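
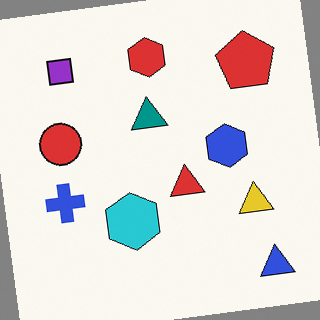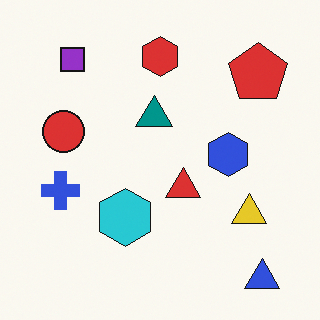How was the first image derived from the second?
Rotated counter-clockwise by a few degrees.

Every shape is tilted by the same angle and the image corners show triangular fill wedges — a whole-image rotation by a non-right angle.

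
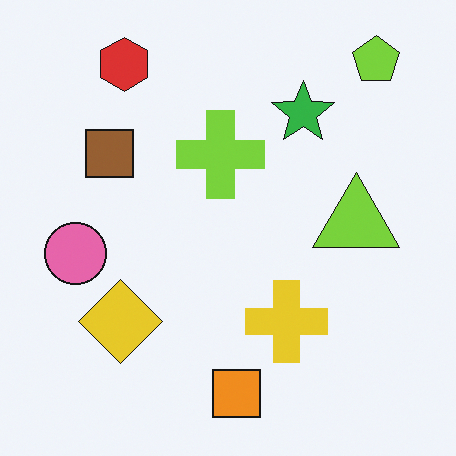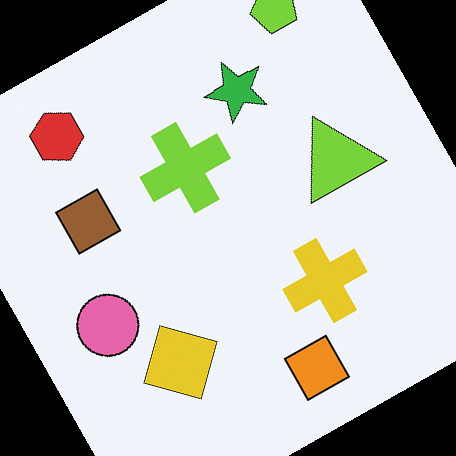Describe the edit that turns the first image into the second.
This is the original image rotated counter-clockwise by a moderate amount.

Every shape is tilted by the same angle and the image corners show triangular fill wedges — a whole-image rotation by a non-right angle.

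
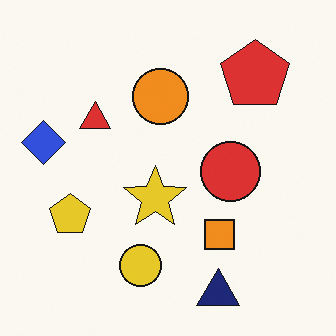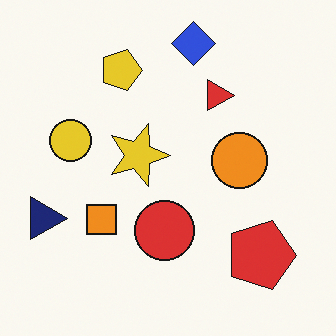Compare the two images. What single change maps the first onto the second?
The second image is the first rotated 90° clockwise.

The navy triangle sits in the bottom of the first image and the left of the second — consistent with a whole-image 90° clockwise rotation.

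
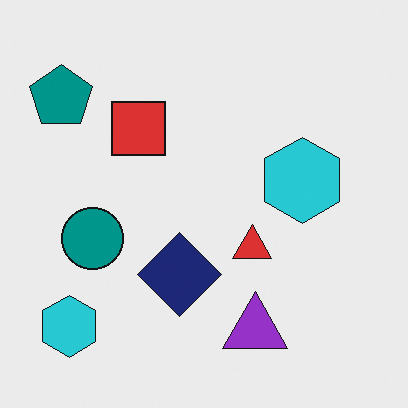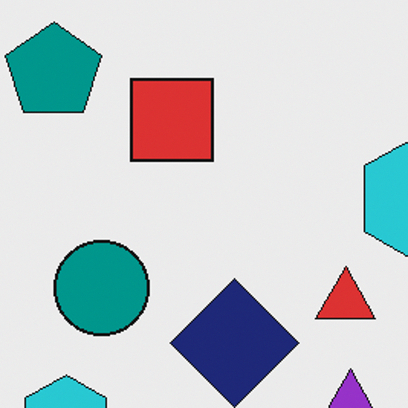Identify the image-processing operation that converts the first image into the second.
The image was cropped to a modestly smaller region and rescaled.

The visible shapes are larger and the field of view is narrower; shapes near the original edges may be partly or wholly outside the frame — a crop-and-rescale.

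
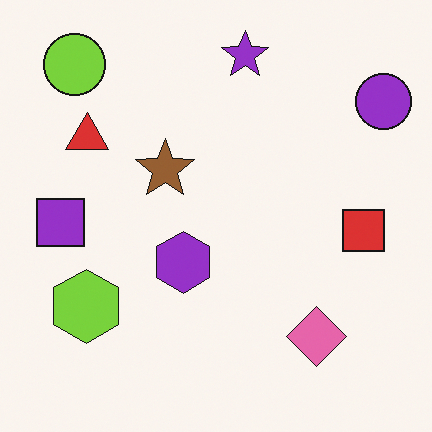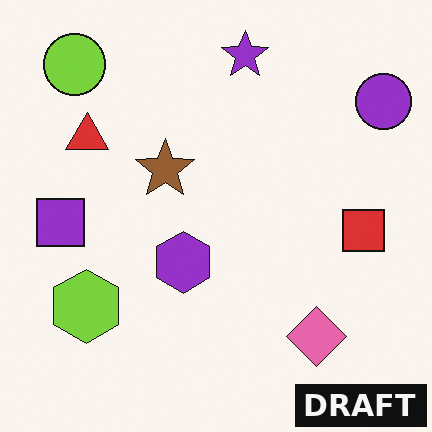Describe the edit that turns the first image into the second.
Watermarked with the text "DRAFT" in the lower-right corner.

A dark label reading "DRAFT" appears in the lower-right corner.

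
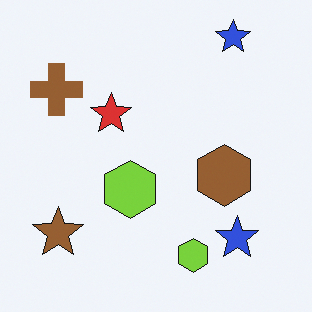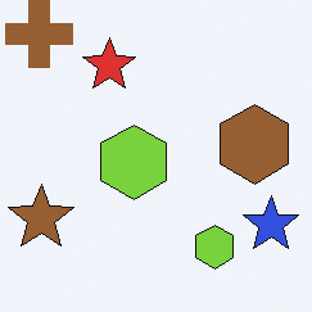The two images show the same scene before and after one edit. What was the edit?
This is the original image cropped to a modestly smaller region and rescaled.

The visible shapes are larger and the field of view is narrower; shapes near the original edges may be partly or wholly outside the frame — a crop-and-rescale.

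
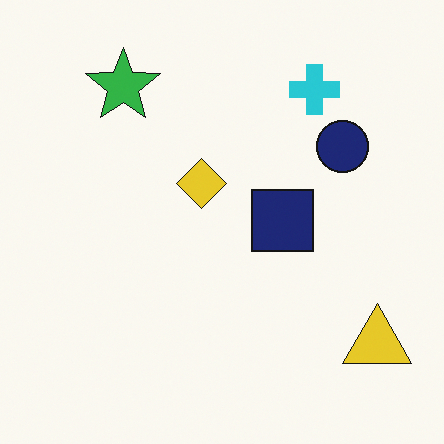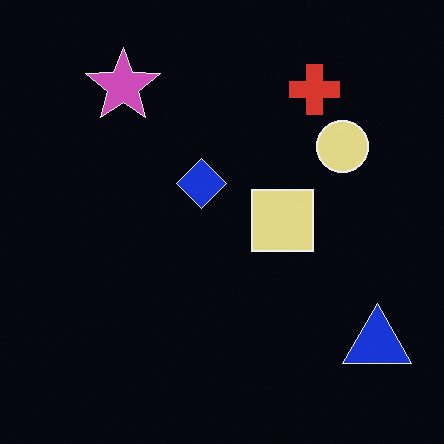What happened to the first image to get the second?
The image was color-inverted (negative).

The light background has become dark and every shape's color is its complement — a photographic negative.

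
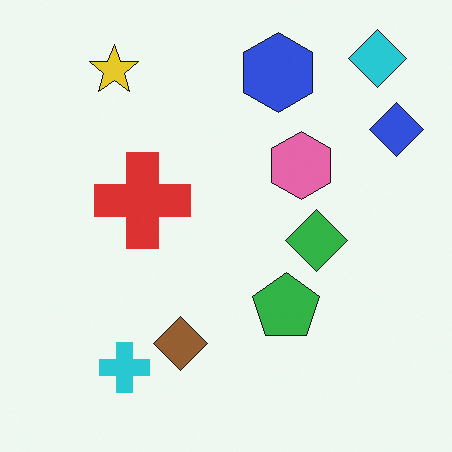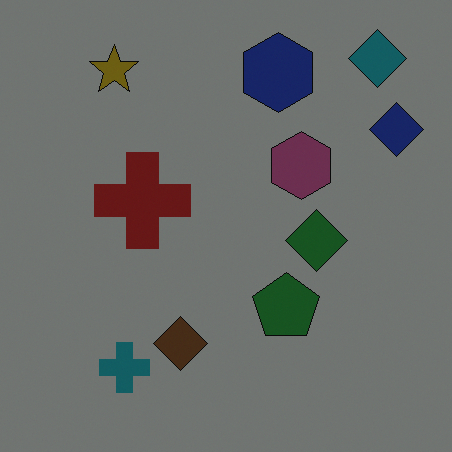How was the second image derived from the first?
This is the original image darkened a lot.

Every pixel — background and shapes alike — is uniformly darkened.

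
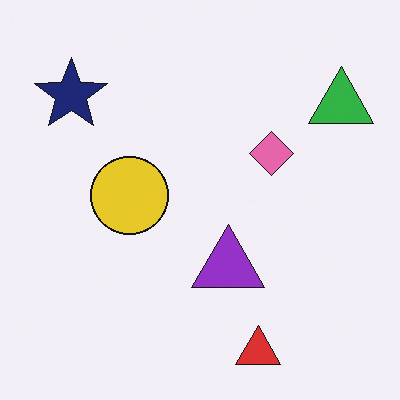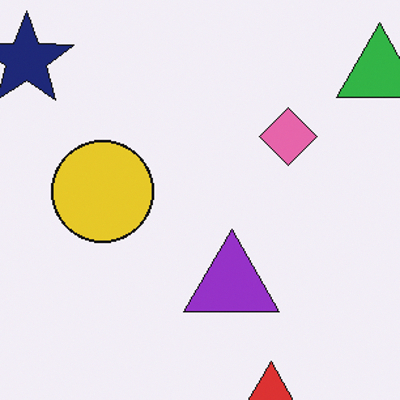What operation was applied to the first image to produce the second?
The second image is the first cropped slightly and scaled back up.

The visible shapes are larger and the field of view is narrower; shapes near the original edges may be partly or wholly outside the frame — a crop-and-rescale.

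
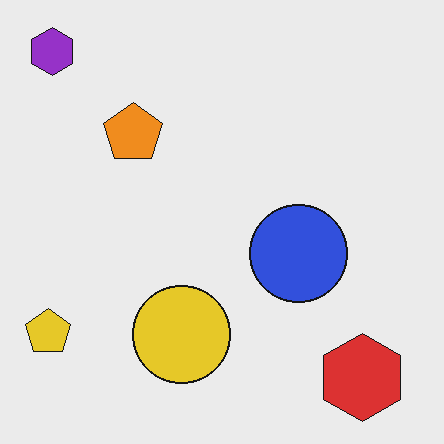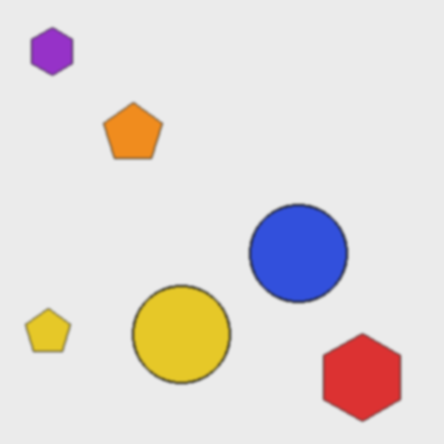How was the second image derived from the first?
This is the original image lightly blurred.

Shape edges and outlines are uniformly softened across the whole image.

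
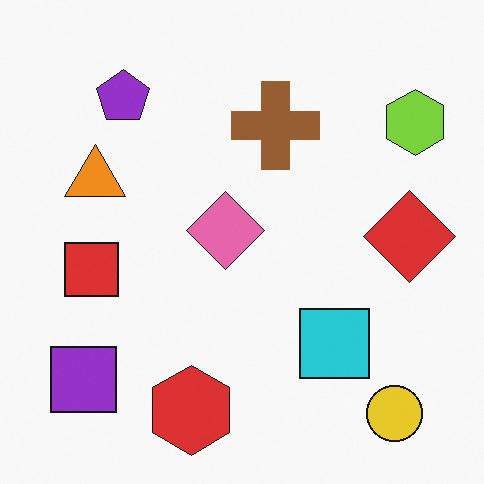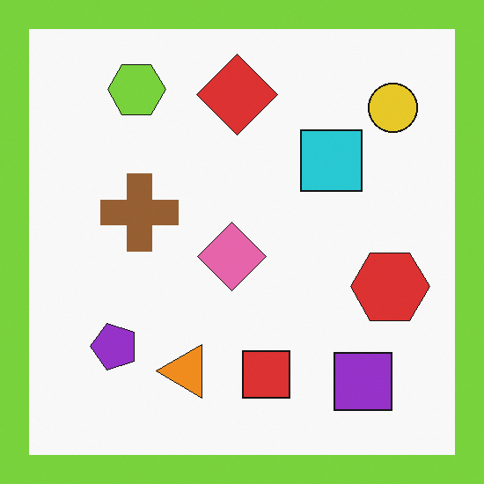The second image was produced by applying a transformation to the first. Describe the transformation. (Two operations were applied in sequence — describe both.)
The second image is the first rotated 90° counter-clockwise, then framed with a lime border.

The yellow circle sits in the bottom-right of the first image and the top-right of the second — consistent with a whole-image 90° counter-clockwise rotation. A solid lime frame runs around the edge of the second image, with the content slightly shrunk inside it.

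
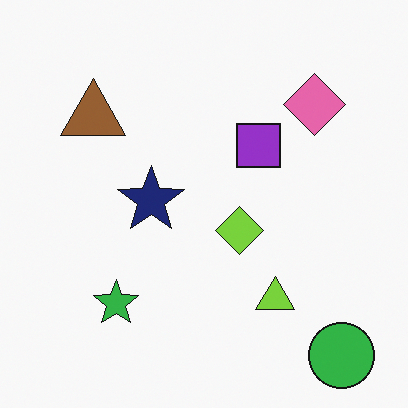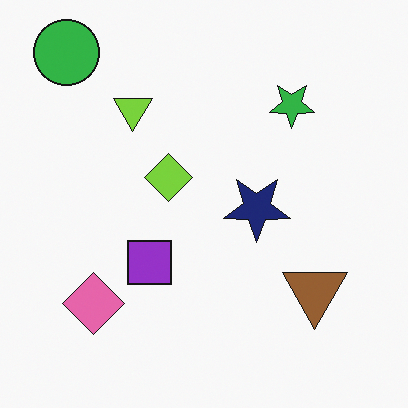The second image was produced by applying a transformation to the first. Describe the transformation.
The second image is the first rotated 180°.

The green circle sits in the bottom-right of the first image and the top-left of the second — consistent with a whole-image 180° rotation.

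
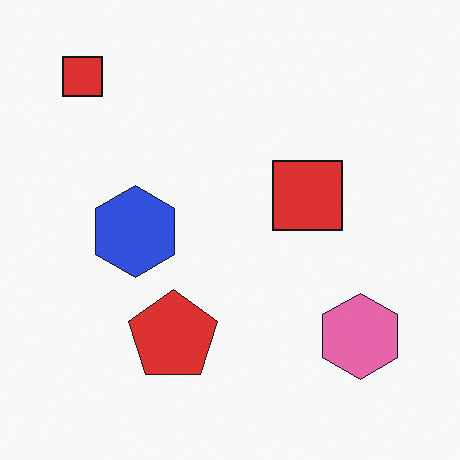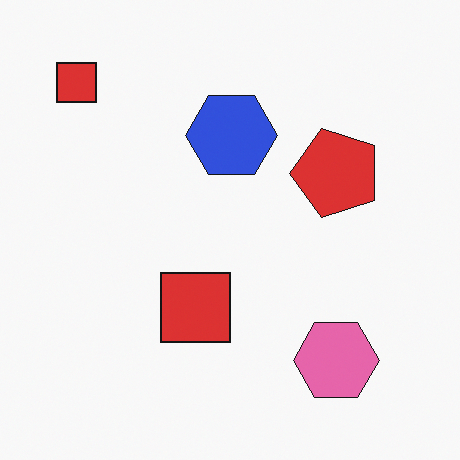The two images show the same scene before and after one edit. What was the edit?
This is the original image transposed (reflected across the top-left ↔ bottom-right diagonal).

Shapes have swapped their row and column positions — what was in the top-right is now in the bottom-left — a diagonal reflection.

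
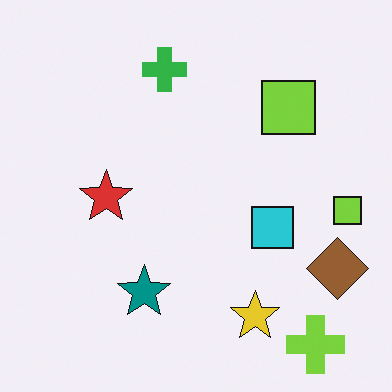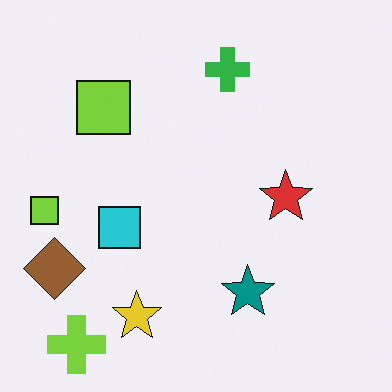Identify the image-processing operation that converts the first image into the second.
The transformation is: flipped horizontally (left ↔ right).

The brown diamond is in the bottom-right of the first image and the bottom-left of the second — shapes on opposite sides of the vertical midline have swapped in a mirror flip.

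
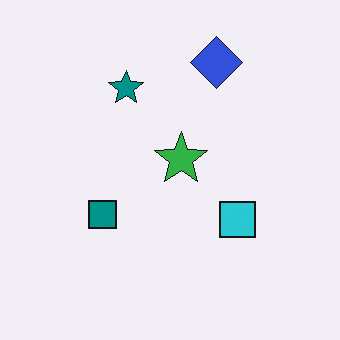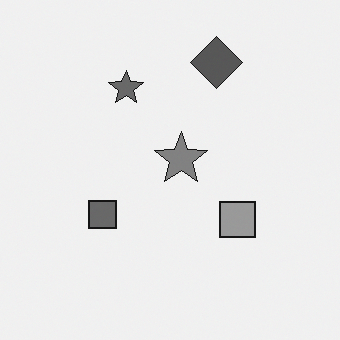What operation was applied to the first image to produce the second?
The image was converted to grayscale.

All color is removed — every shape is now a shade of grey.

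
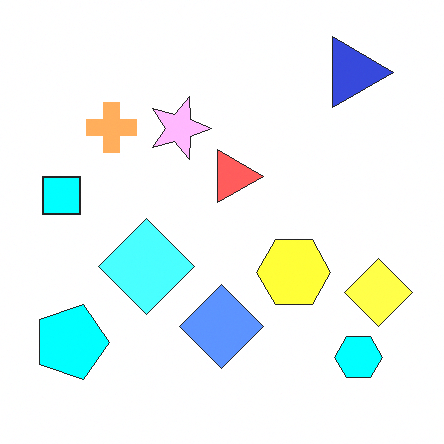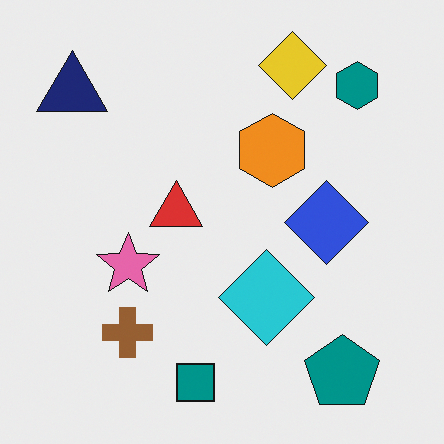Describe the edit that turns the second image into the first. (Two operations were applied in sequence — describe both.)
Brightened a lot, then rotated 90° clockwise.

Every pixel — background and shapes alike — is uniformly brightened. The navy triangle sits in the top-left of the second image and the top-right of the first — consistent with a whole-image 90° clockwise rotation.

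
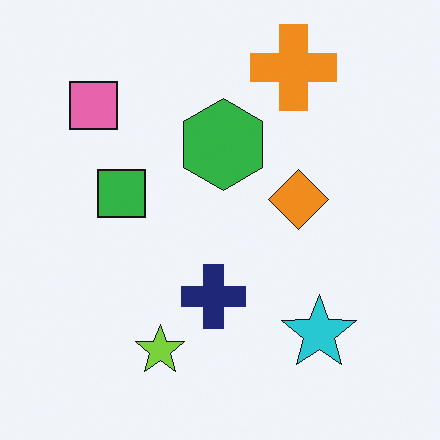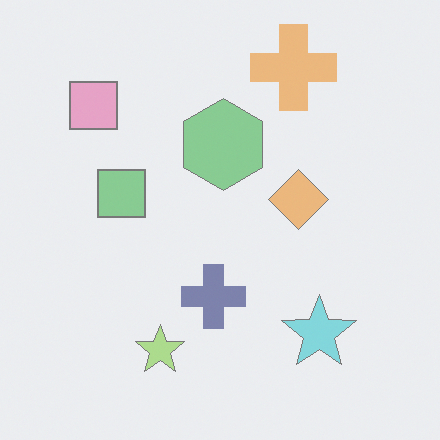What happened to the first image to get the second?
The image was given much lower contrast.

Tones are pushed toward mid-grey across the whole image — a global contrast change.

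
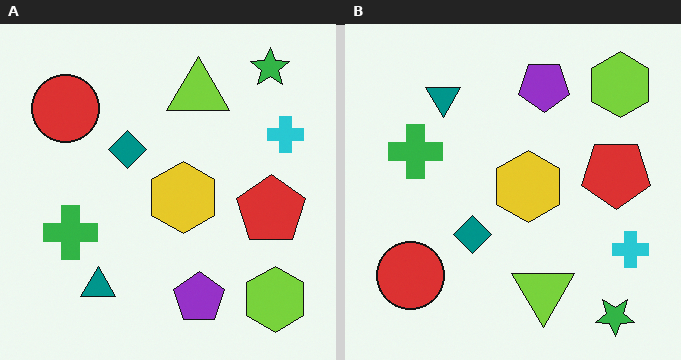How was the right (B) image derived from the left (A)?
The right (B) image is the left (A) flipped vertically (top ↔ bottom).

The green star is in the top-right of the left (A) image and the bottom-right of the right (B) — shapes on opposite sides of the horizontal midline have swapped in a mirror flip.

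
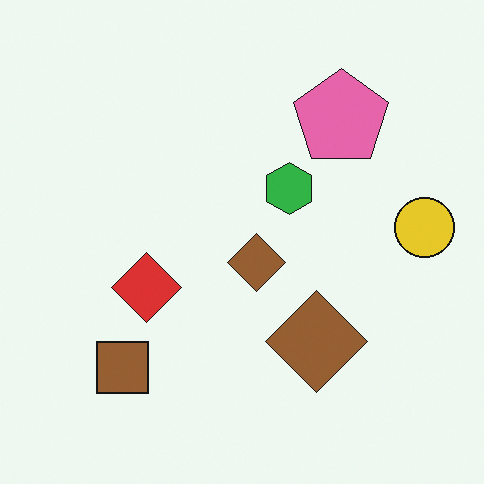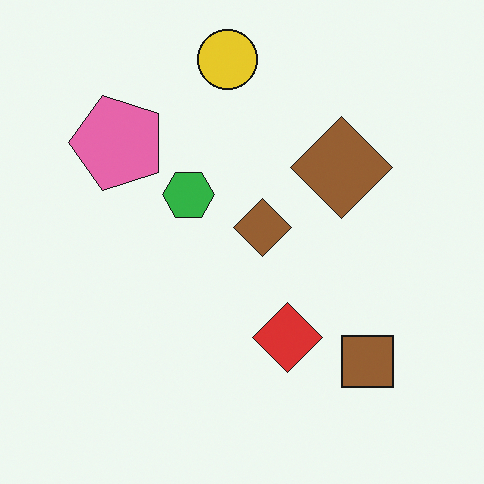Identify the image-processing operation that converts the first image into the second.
The transformation is: rotated 90° counter-clockwise.

The yellow circle sits in the right of the first image and the top of the second — consistent with a whole-image 90° counter-clockwise rotation.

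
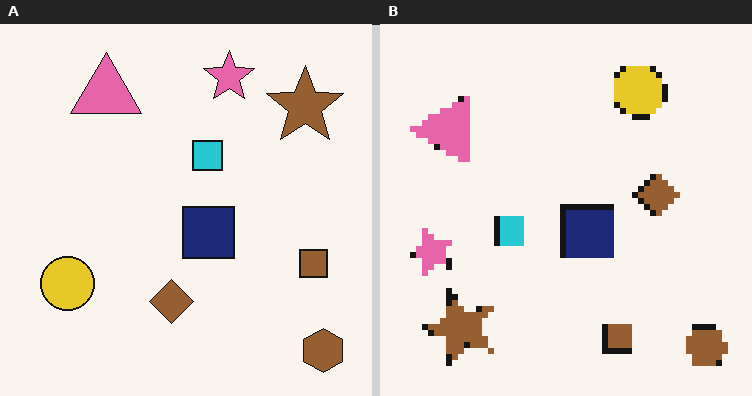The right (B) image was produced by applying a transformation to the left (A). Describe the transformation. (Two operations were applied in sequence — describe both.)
The image was moderately pixelated, then transposed (reflected across the top-left ↔ bottom-right diagonal).

Shapes are reduced to large square blocks; fine edges and outlines are lost — a downscale-then-upscale (mosaic) effect. Shapes have swapped their row and column positions — what was in the top-right is now in the bottom-left — a diagonal reflection.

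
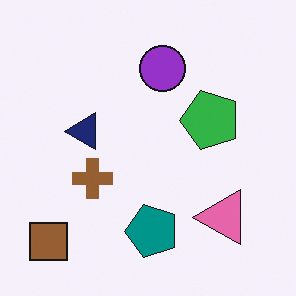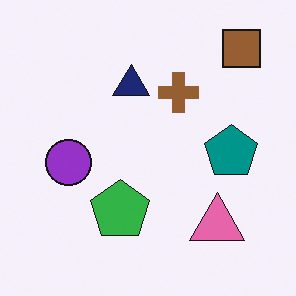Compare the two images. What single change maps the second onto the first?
It was transposed (reflected across the top-left ↔ bottom-right diagonal).

Shapes have swapped their row and column positions — what was in the top-right is now in the bottom-left — a diagonal reflection.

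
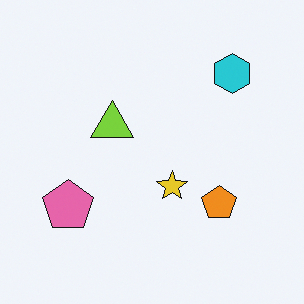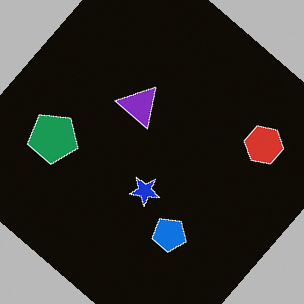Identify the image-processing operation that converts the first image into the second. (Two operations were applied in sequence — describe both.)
The second image is the first rotated clockwise by a large amount — several tens of degrees, then color-inverted (negative).

Every shape is tilted by the same angle and the image corners show triangular fill wedges — a whole-image rotation by a non-right angle. The light background has become dark and every shape's color is its complement — a photographic negative.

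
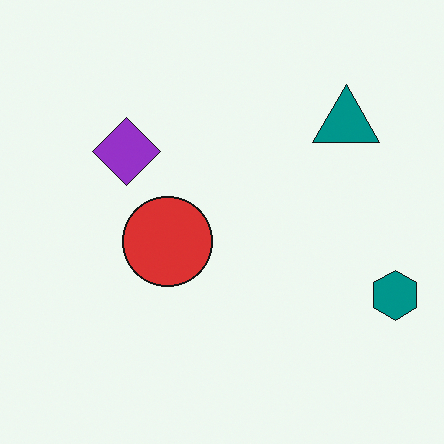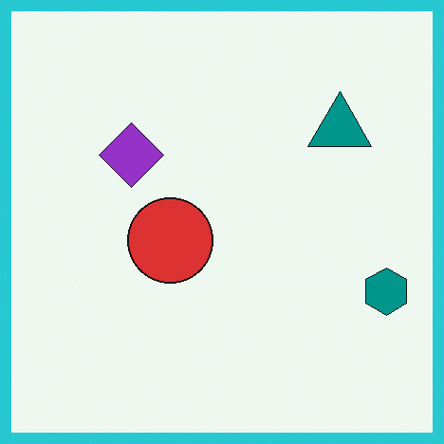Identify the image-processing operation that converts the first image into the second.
The transformation is: framed with a cyan border.

A solid cyan frame runs around the edge of the second image, with the content slightly shrunk inside it.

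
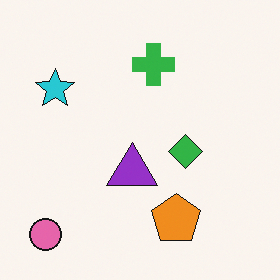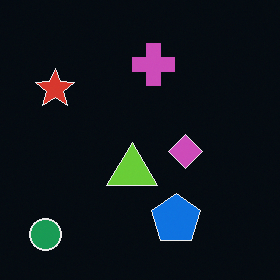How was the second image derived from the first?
The transformation is: color-inverted (negative).

The light background has become dark and every shape's color is its complement — a photographic negative.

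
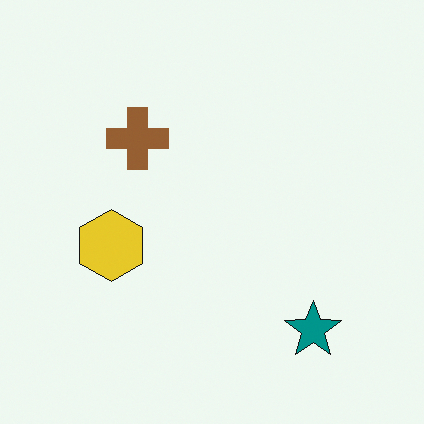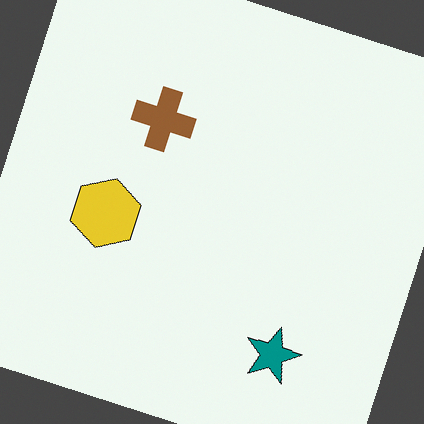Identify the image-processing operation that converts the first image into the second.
The transformation is: rotated clockwise by a clearly visible amount.

Every shape is tilted by the same angle and the image corners show triangular fill wedges — a whole-image rotation by a non-right angle.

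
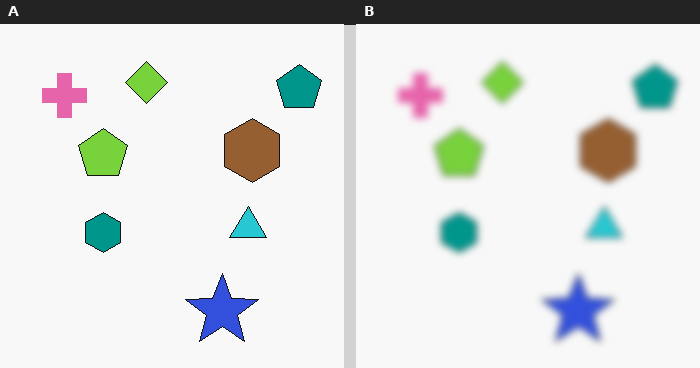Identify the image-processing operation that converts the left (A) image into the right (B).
The transformation is: moderately blurred.

Shape edges and outlines are uniformly softened across the whole image.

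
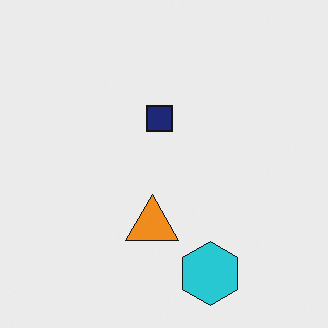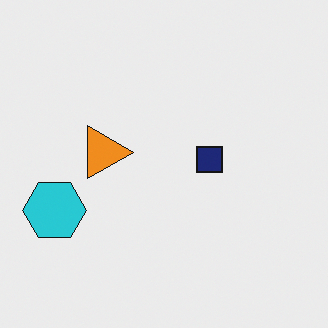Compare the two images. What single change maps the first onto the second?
The transformation is: rotated 90° clockwise.

The cyan hexagon sits in the bottom of the first image and the left of the second — consistent with a whole-image 90° clockwise rotation.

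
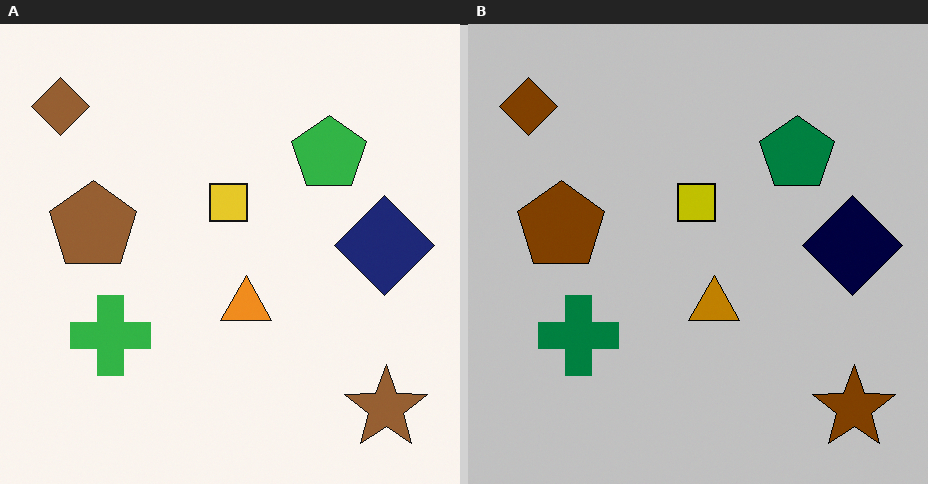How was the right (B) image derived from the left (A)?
It was heavily posterized to just a handful of flat colors.

Each flat color has snapped to a coarser quantized level — most visibly, the near-white background has dropped to a flat grey.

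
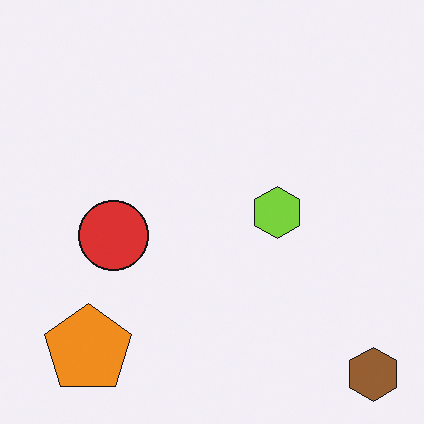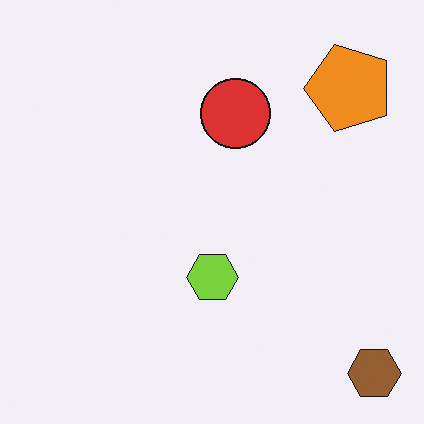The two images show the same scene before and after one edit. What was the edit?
Transposed (reflected across the top-left ↔ bottom-right diagonal).

Shapes have swapped their row and column positions — what was in the top-right is now in the bottom-left — a diagonal reflection.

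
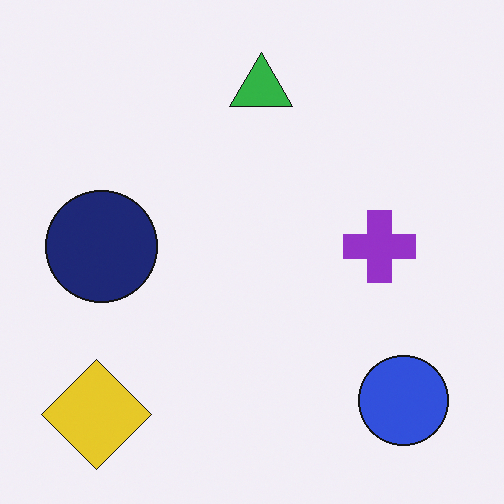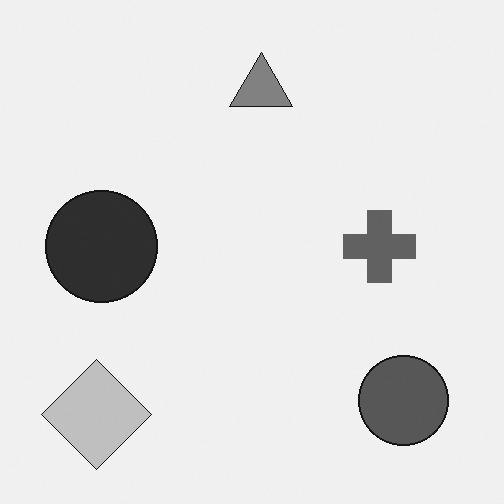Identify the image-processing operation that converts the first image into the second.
This is the original image converted to grayscale.

All color is removed — every shape is now a shade of grey.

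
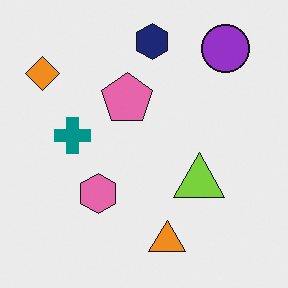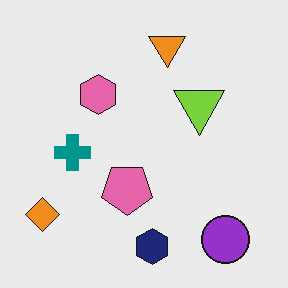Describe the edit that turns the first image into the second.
The transformation is: flipped vertically (top ↔ bottom).

The navy hexagon is in the top of the first image and the bottom of the second — shapes on opposite sides of the horizontal midline have swapped in a mirror flip.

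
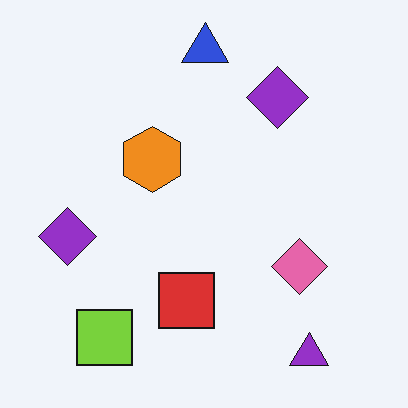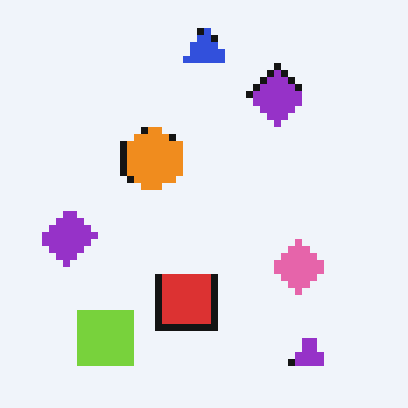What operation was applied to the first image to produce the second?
This is the original image moderately pixelated.

Shapes are reduced to large square blocks; fine edges and outlines are lost — a downscale-then-upscale (mosaic) effect.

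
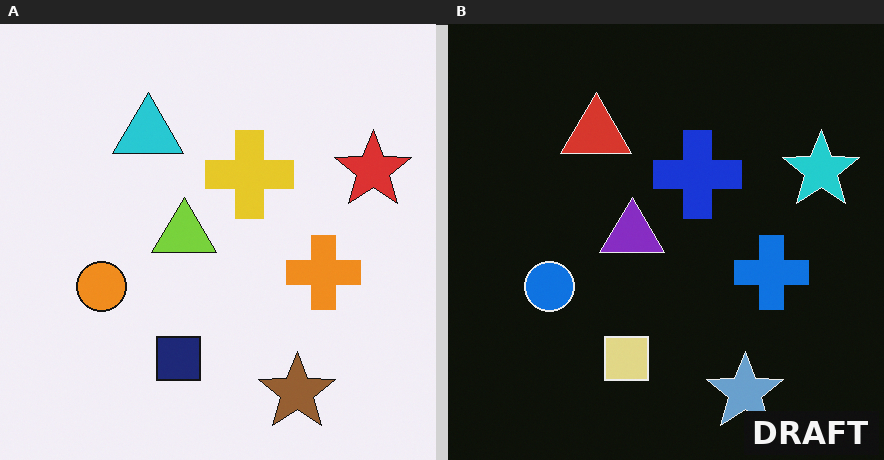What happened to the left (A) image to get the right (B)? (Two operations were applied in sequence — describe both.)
The transformation is: color-inverted (negative), then watermarked with the text "DRAFT" in the lower-right corner.

The light background has become dark and every shape's color is its complement — a photographic negative. A dark label reading "DRAFT" appears in the lower-right corner.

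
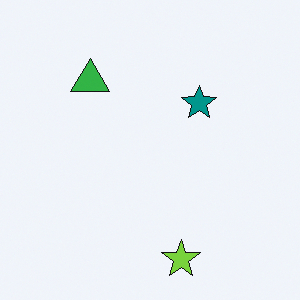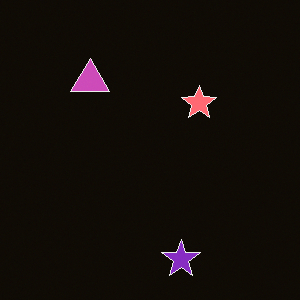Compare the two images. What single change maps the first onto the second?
It was color-inverted (negative).

The light background has become dark and every shape's color is its complement — a photographic negative.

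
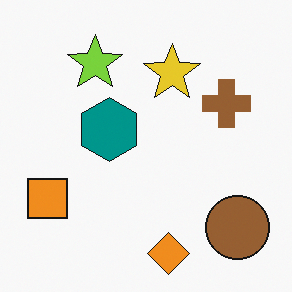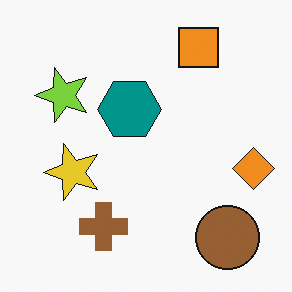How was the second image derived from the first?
This is the original image transposed (reflected across the top-left ↔ bottom-right diagonal).

Shapes have swapped their row and column positions — what was in the top-right is now in the bottom-left — a diagonal reflection.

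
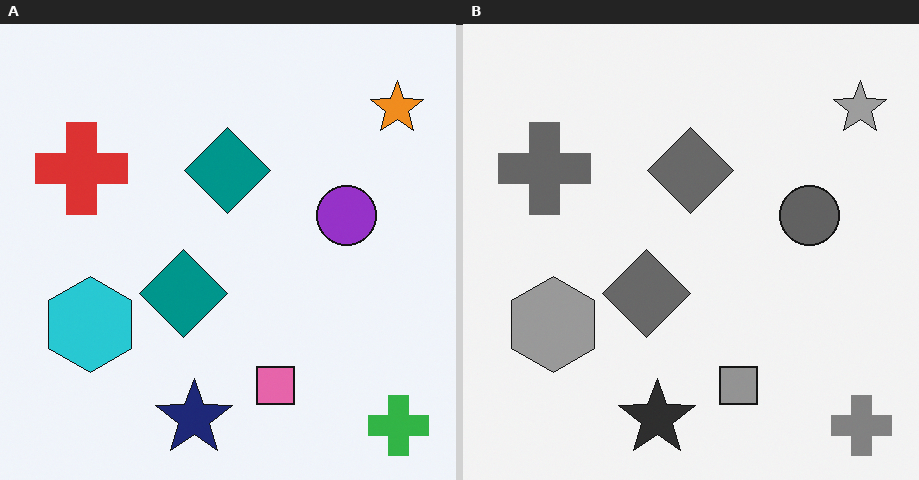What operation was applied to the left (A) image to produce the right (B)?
The right (B) image is the left (A) converted to grayscale.

All color is removed — every shape is now a shade of grey.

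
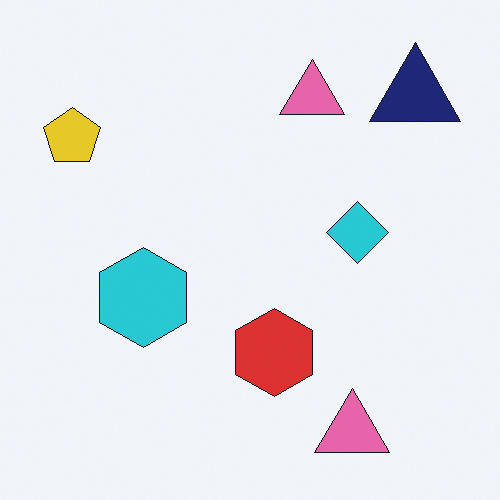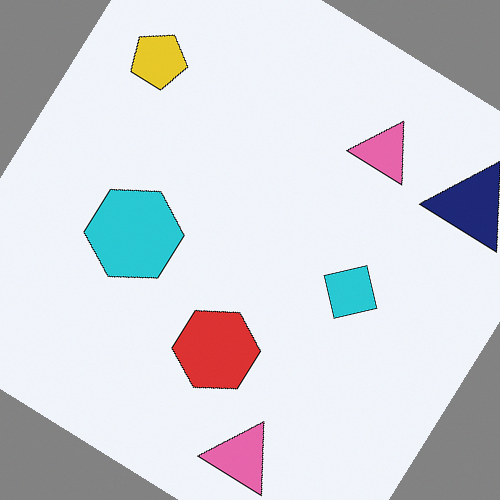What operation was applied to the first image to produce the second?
Rotated clockwise by a large amount — several tens of degrees.

Every shape is tilted by the same angle and the image corners show triangular fill wedges — a whole-image rotation by a non-right angle.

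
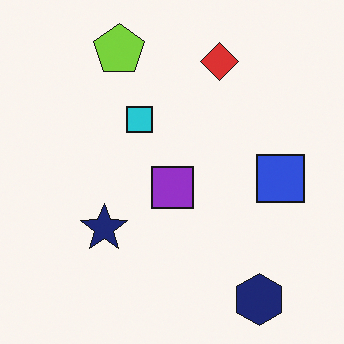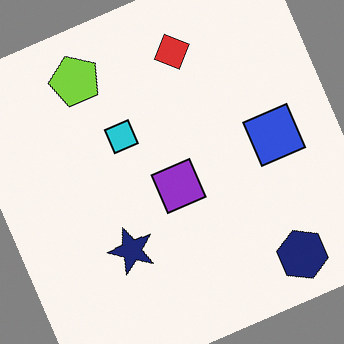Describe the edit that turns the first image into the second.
It was rotated counter-clockwise by a moderate amount.

Every shape is tilted by the same angle and the image corners show triangular fill wedges — a whole-image rotation by a non-right angle.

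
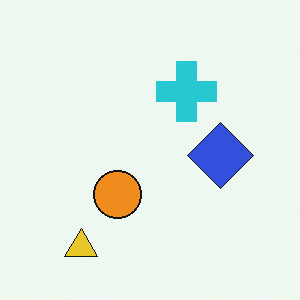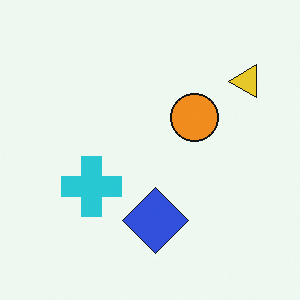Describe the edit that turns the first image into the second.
The image was transposed (reflected across the top-left ↔ bottom-right diagonal).

Shapes have swapped their row and column positions — what was in the top-right is now in the bottom-left — a diagonal reflection.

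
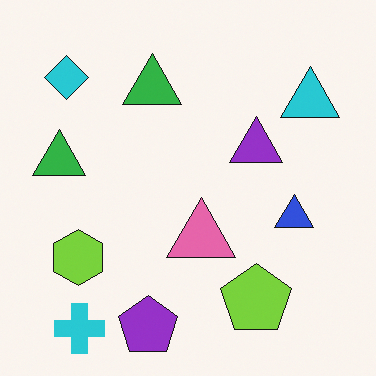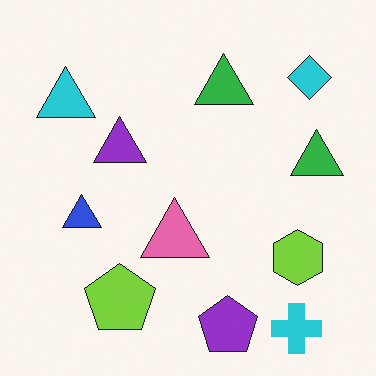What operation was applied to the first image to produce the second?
The second image is the first flipped horizontally (left ↔ right).

The cyan diamond is in the top-left of the first image and the top-right of the second — shapes on opposite sides of the vertical midline have swapped in a mirror flip.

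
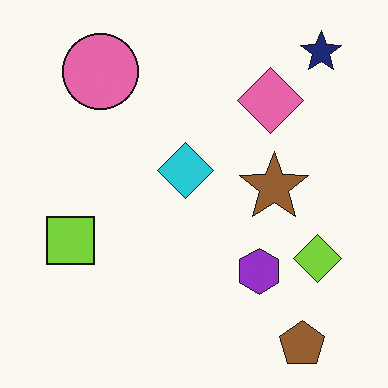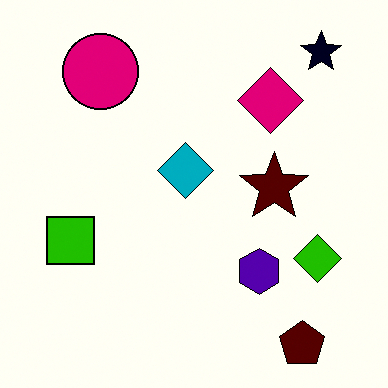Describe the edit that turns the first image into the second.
The image was boosted in contrast.

Tones are pushed away from mid-grey across the whole image — a global contrast change.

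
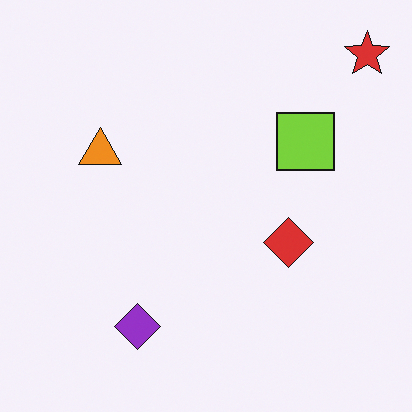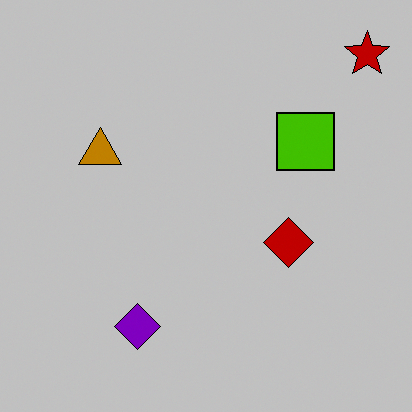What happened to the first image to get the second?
This is the original image heavily posterized to just a handful of flat colors.

Each flat color has snapped to a coarser quantized level — most visibly, the near-white background has dropped to a flat grey.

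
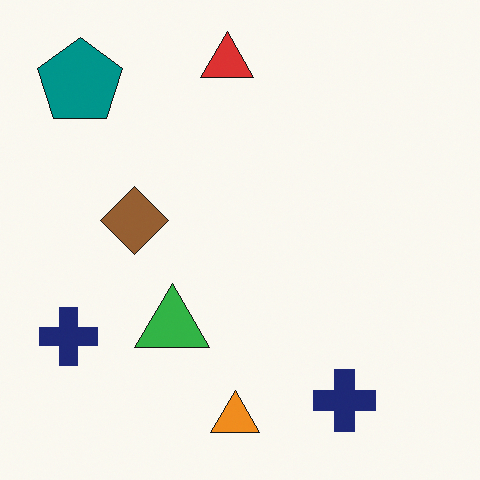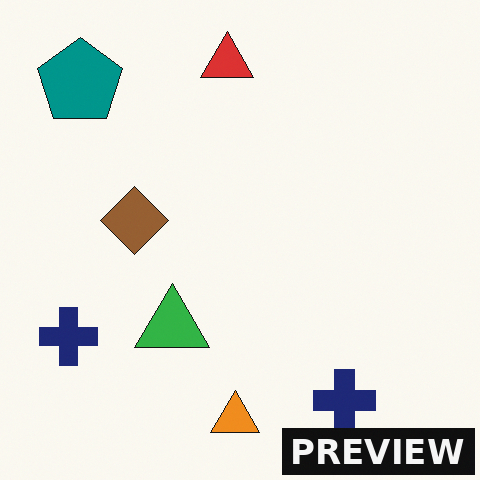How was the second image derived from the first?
The image was watermarked with the text "PREVIEW" in the lower-right corner.

A dark label reading "PREVIEW" appears in the lower-right corner.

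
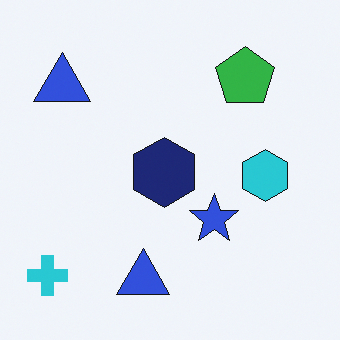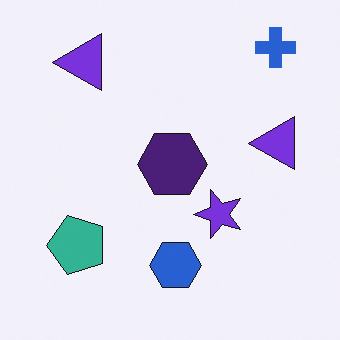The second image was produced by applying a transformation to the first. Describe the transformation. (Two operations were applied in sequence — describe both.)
Transposed (reflected across the top-left ↔ bottom-right diagonal), then hue-shifted by a small amount.

Shapes have swapped their row and column positions — what was in the top-right is now in the bottom-left — a diagonal reflection. Every shape's color has rotated by the same amount around the hue wheel — a uniform hue shift.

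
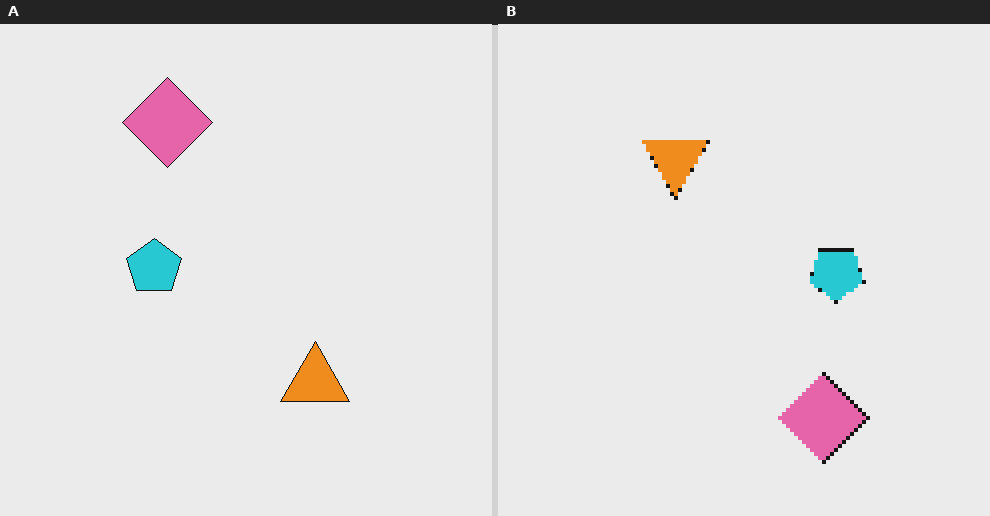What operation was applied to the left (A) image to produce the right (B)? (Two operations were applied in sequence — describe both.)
The image was mildly pixelated, then rotated 180°.

Shapes are reduced to large square blocks; fine edges and outlines are lost — a downscale-then-upscale (mosaic) effect. The pink diamond sits in the top of the left (A) image and the bottom of the right (B) — consistent with a whole-image 180° rotation.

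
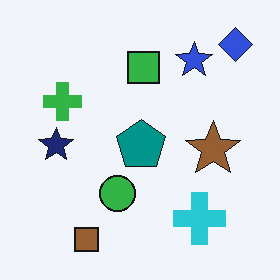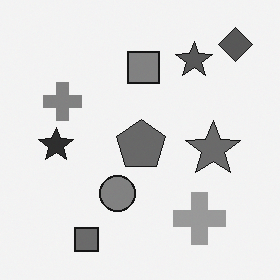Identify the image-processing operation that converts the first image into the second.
It was converted to grayscale.

All color is removed — every shape is now a shade of grey.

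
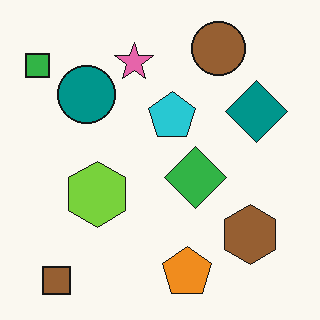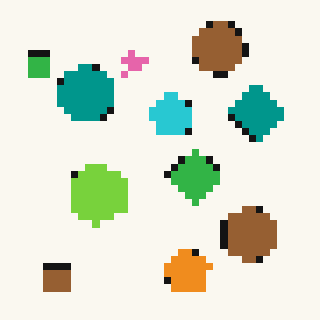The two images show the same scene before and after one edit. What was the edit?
This is the original image moderately pixelated.

Shapes are reduced to large square blocks; fine edges and outlines are lost — a downscale-then-upscale (mosaic) effect.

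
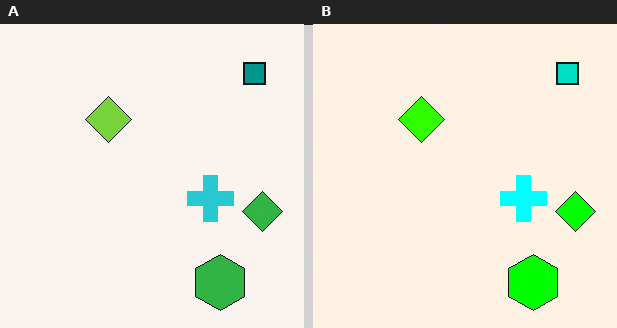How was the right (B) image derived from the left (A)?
Heavily oversaturated.

All colors are more vivid — a global saturation change.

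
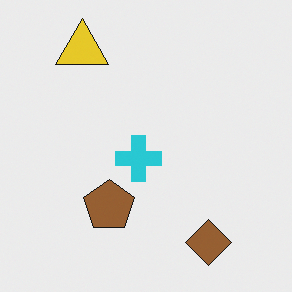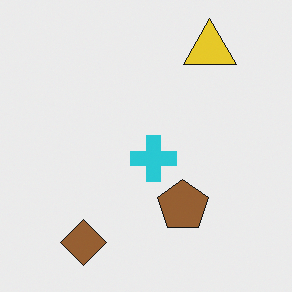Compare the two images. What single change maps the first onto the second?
It was flipped horizontally (left ↔ right).

The yellow triangle is in the top-left of the first image and the top-right of the second — shapes on opposite sides of the vertical midline have swapped in a mirror flip.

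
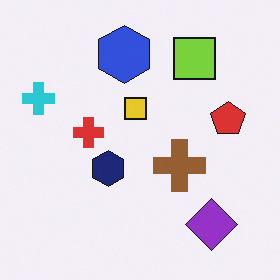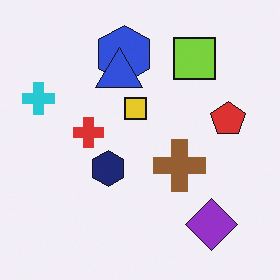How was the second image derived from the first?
This is the original image overlaid with an additional blue triangle.

A blue triangle appears in the second image that is absent from the first.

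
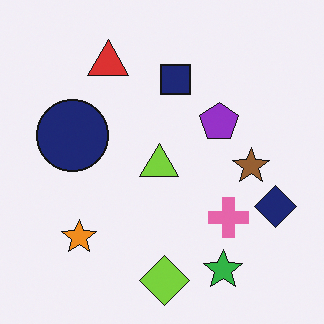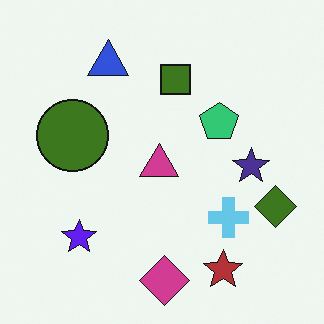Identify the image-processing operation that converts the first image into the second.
This is the original image hue-shifted by a large amount.

Every shape's color has rotated by the same amount around the hue wheel — a uniform hue shift.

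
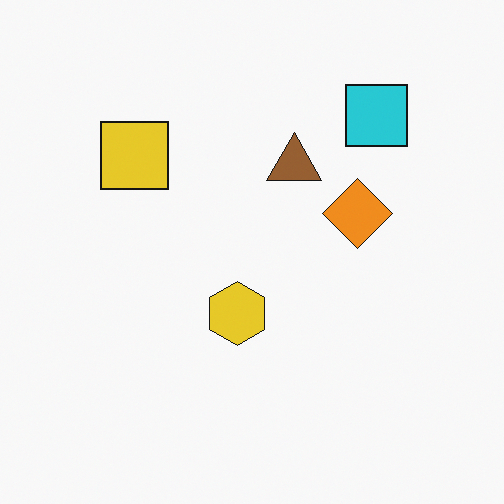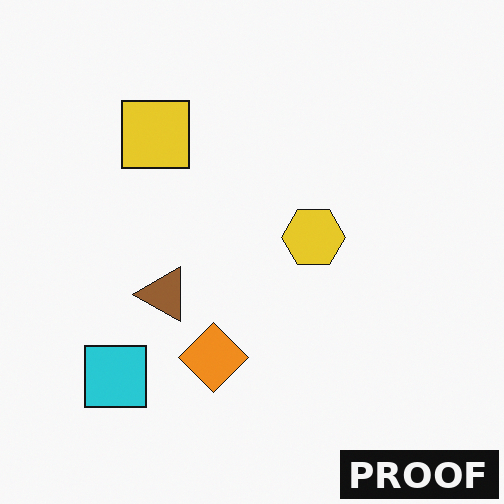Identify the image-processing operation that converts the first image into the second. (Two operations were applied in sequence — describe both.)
The image was transposed (reflected across the top-left ↔ bottom-right diagonal), then watermarked with the text "PROOF" in the lower-right corner.

Shapes have swapped their row and column positions — what was in the top-right is now in the bottom-left — a diagonal reflection. A dark label reading "PROOF" appears in the lower-right corner.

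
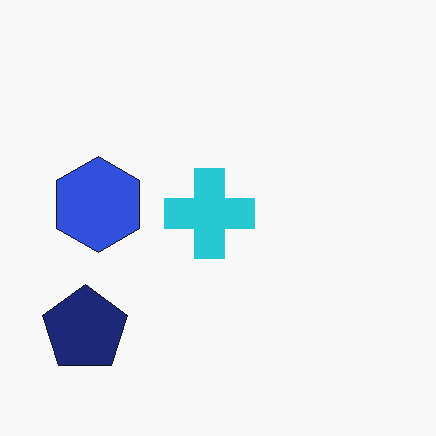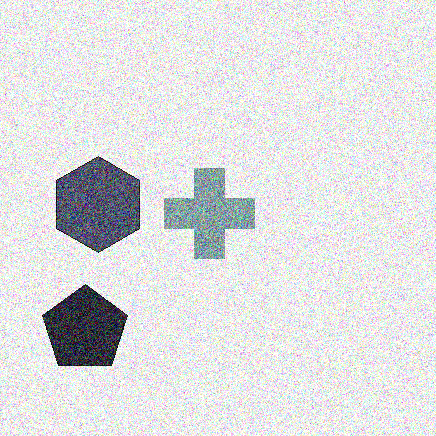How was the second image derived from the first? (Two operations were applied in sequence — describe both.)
The second image is the first heavily desaturated, then degraded with a thick layer of grain.

All colors are more muted and greyish — a global saturation change. Random speckle covers the whole image, including the flat background.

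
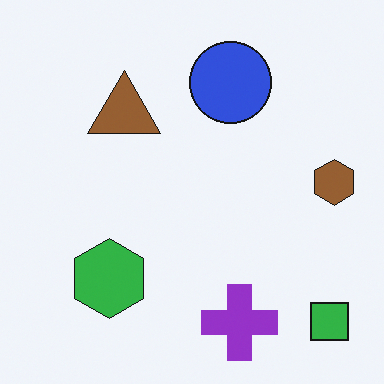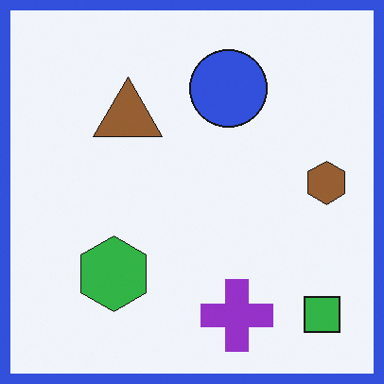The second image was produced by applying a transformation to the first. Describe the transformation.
It was framed with a blue border.

A solid blue frame runs around the edge of the second image, with the content slightly shrunk inside it.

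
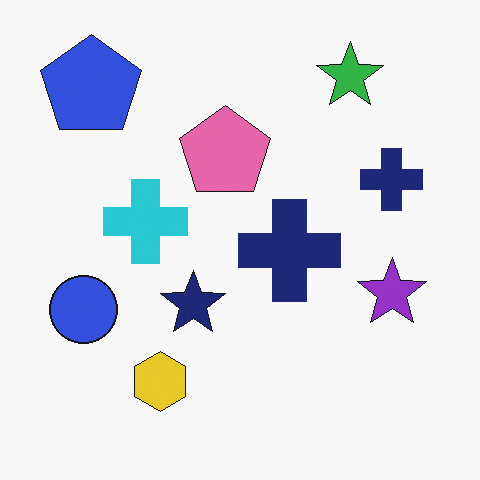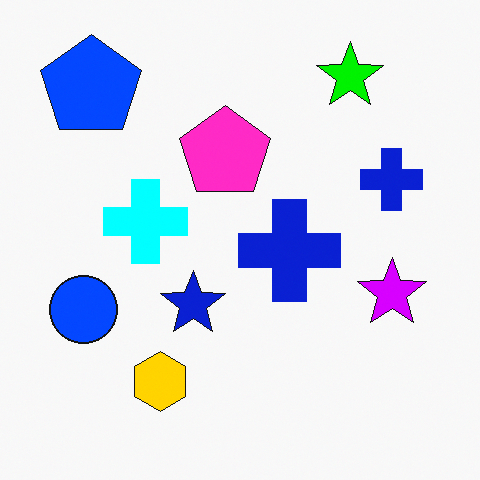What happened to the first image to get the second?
This is the original image heavily oversaturated.

All colors are more vivid — a global saturation change.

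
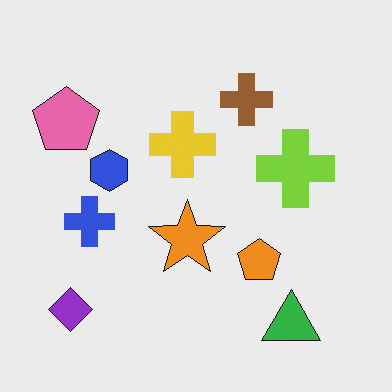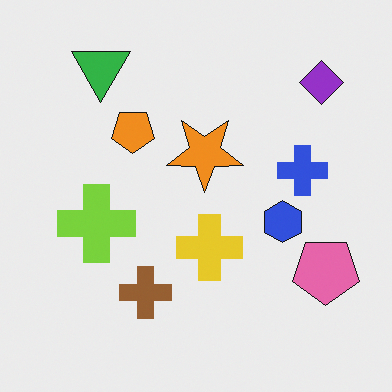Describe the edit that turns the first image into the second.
Rotated 180°.

The purple diamond sits in the bottom-left of the first image and the top-right of the second — consistent with a whole-image 180° rotation.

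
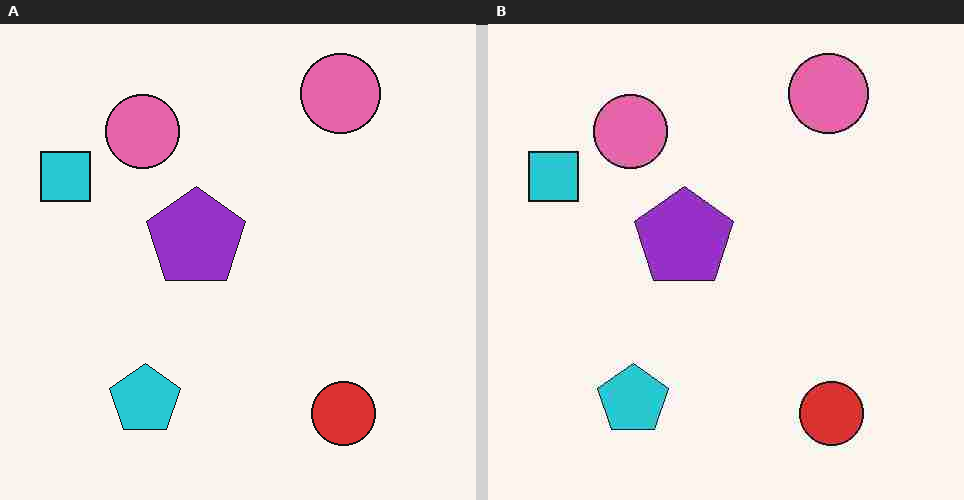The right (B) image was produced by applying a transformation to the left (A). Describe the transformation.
Degraded with heavy JPEG compression.

Blocky 8×8 compression artifacts appear around shape edges and the flat background shows ringing — characteristic JPEG degradation.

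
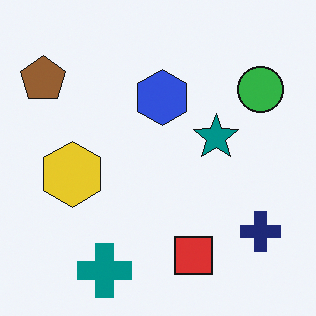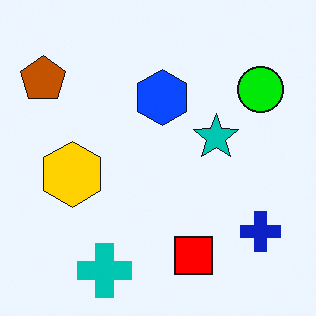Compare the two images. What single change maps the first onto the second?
This is the original image made much more vivid (saturation change).

All colors are more vivid — a global saturation change.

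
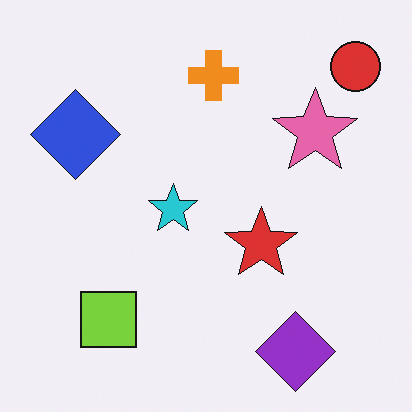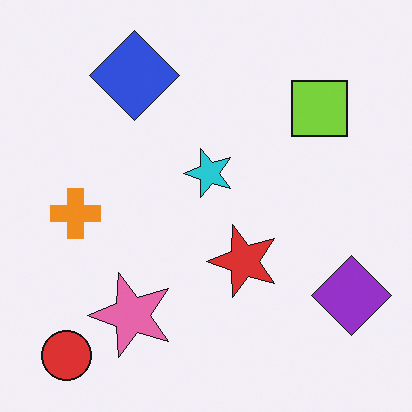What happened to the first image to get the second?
The image was transposed (reflected across the top-left ↔ bottom-right diagonal).

Shapes have swapped their row and column positions — what was in the top-right is now in the bottom-left — a diagonal reflection.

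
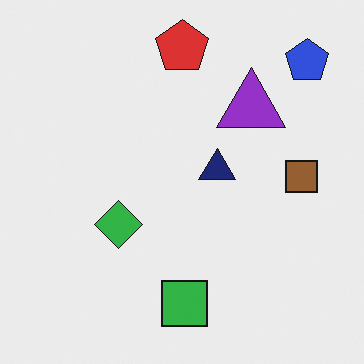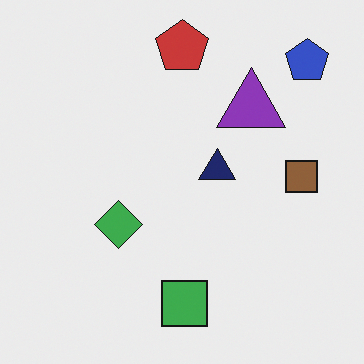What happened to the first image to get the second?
The second image is the first slightly desaturated.

All colors are more muted and greyish — a global saturation change.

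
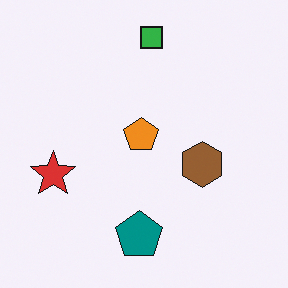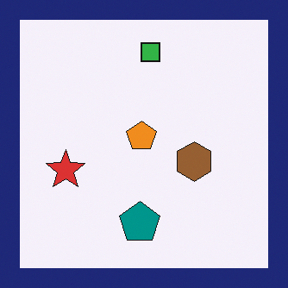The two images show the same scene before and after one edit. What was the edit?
The image was framed with a navy border.

A solid navy frame runs around the edge of the second image, with the content slightly shrunk inside it.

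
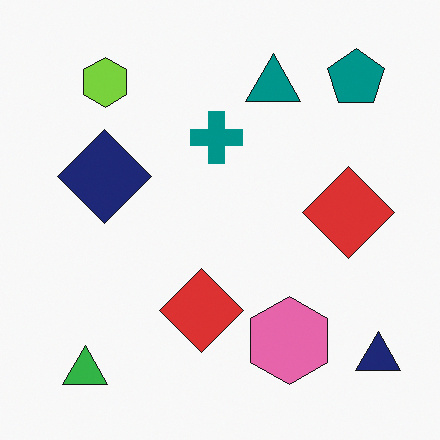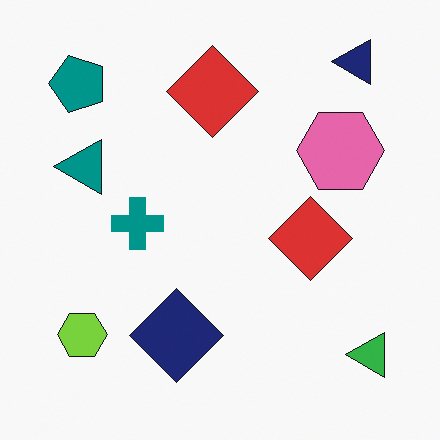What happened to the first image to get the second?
It was rotated 90° counter-clockwise.

The navy triangle sits in the bottom-right of the first image and the top-right of the second — consistent with a whole-image 90° counter-clockwise rotation.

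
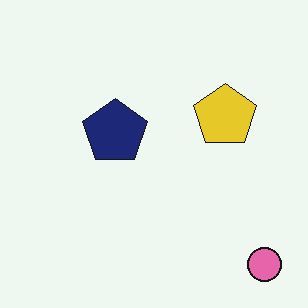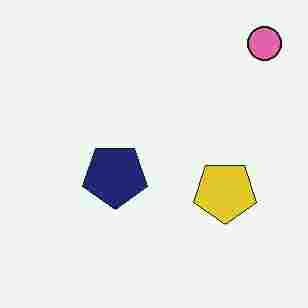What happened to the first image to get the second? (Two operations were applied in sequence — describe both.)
Flipped vertically (top ↔ bottom), then heavily JPEG-compressed with obvious blocking artifacts.

The pink circle is in the bottom-right of the first image and the top-right of the second — shapes on opposite sides of the horizontal midline have swapped in a mirror flip. Blocky 8×8 compression artifacts appear around shape edges and the flat background shows ringing — characteristic JPEG degradation.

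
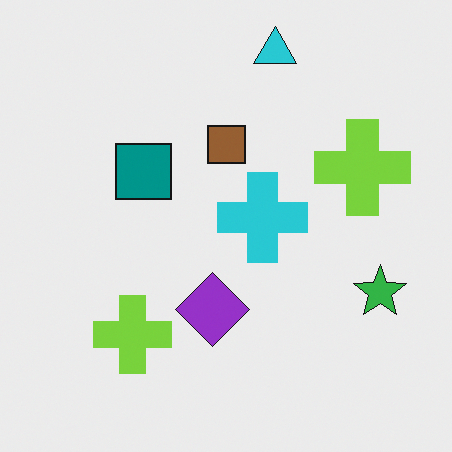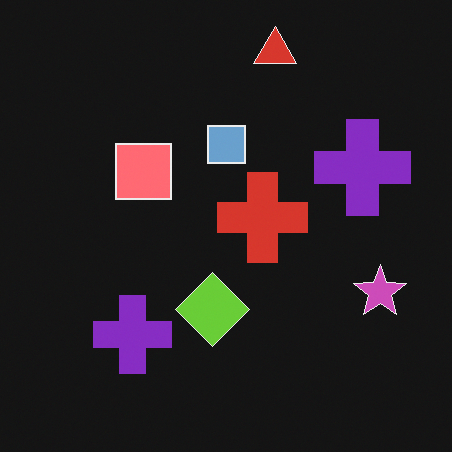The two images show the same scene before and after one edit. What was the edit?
It was color-inverted (negative).

The light background has become dark and every shape's color is its complement — a photographic negative.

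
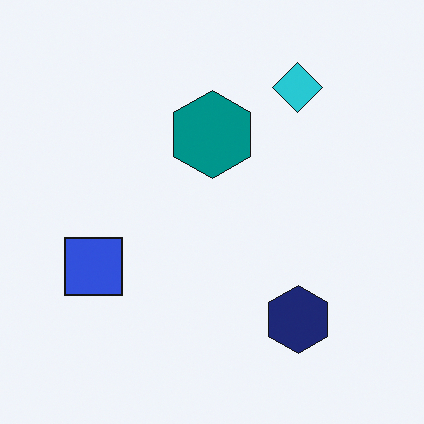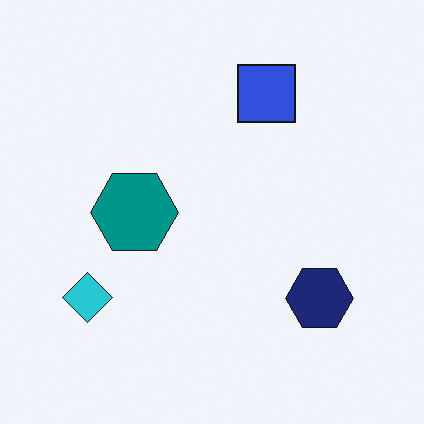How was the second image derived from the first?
The second image is the first transposed (reflected across the top-left ↔ bottom-right diagonal).

Shapes have swapped their row and column positions — what was in the top-right is now in the bottom-left — a diagonal reflection.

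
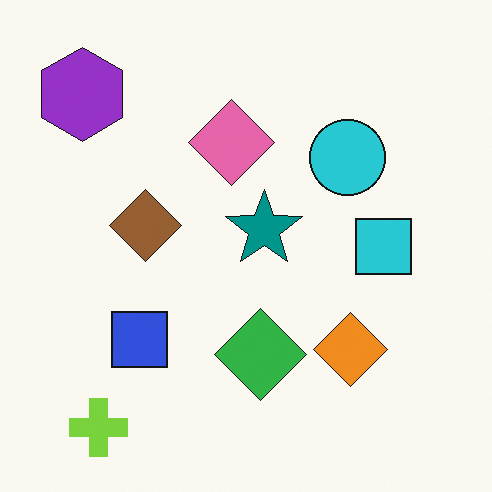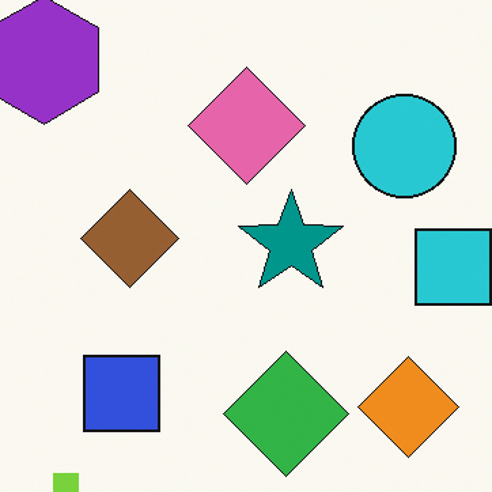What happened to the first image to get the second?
Cropped to a modestly smaller region and rescaled.

The visible shapes are larger and the field of view is narrower; shapes near the original edges may be partly or wholly outside the frame — a crop-and-rescale.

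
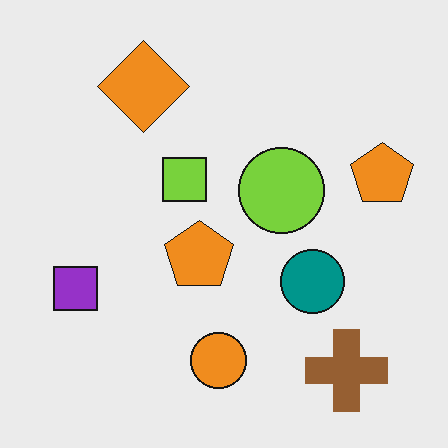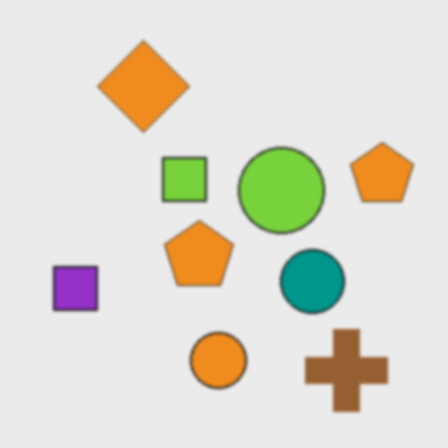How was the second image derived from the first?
It was given a subtle gaussian blur.

Shape edges and outlines are uniformly softened across the whole image.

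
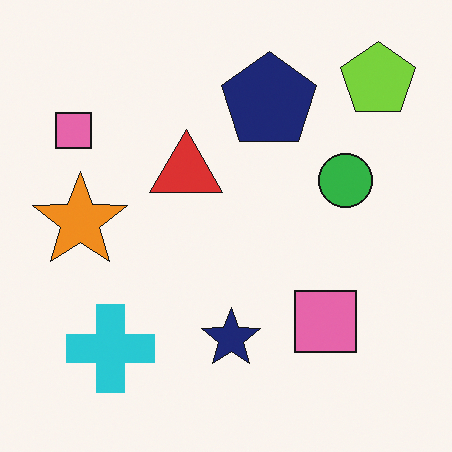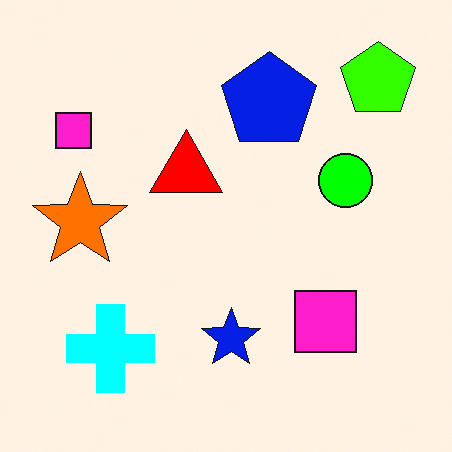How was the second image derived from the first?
The second image is the first made much more vivid (saturation change).

All colors are more vivid — a global saturation change.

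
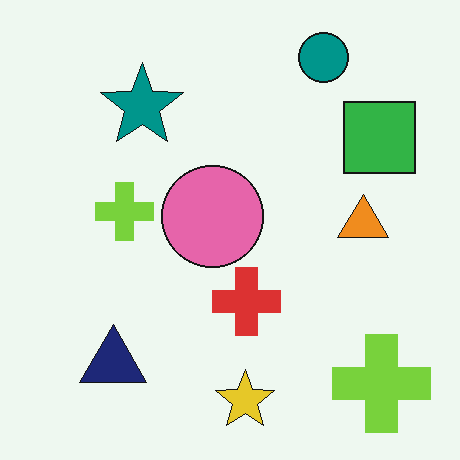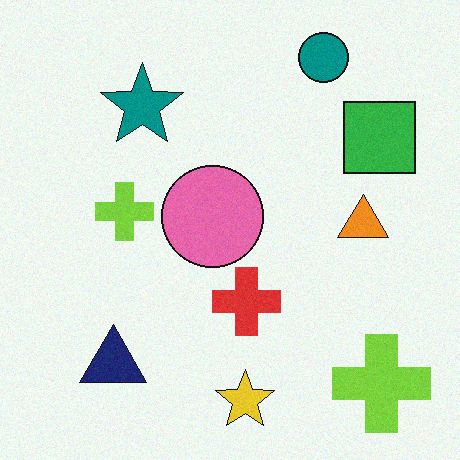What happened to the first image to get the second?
The second image is the first degraded with light additive noise.

Random speckle covers the whole image, including the flat background.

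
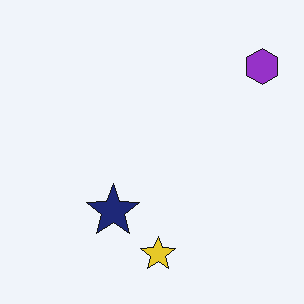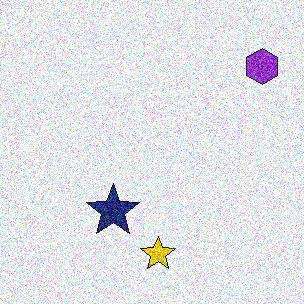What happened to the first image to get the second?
The second image is the first degraded with a thick layer of grain.

Random speckle covers the whole image, including the flat background.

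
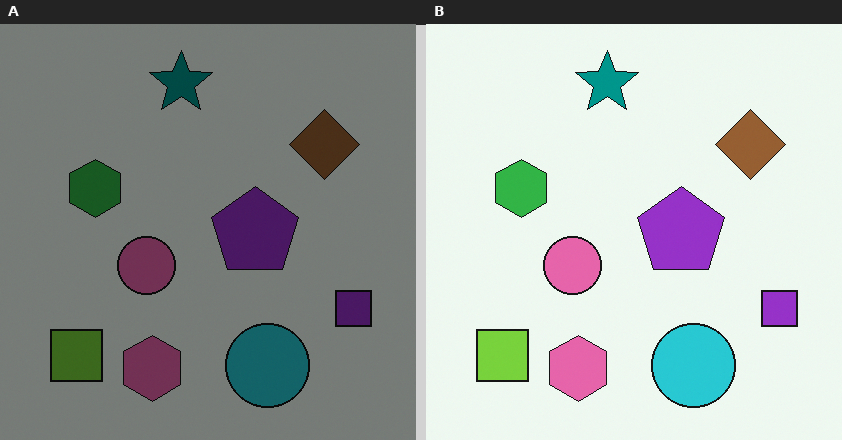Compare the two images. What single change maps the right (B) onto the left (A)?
The image was substantially darkened.

Every pixel — background and shapes alike — is uniformly darkened.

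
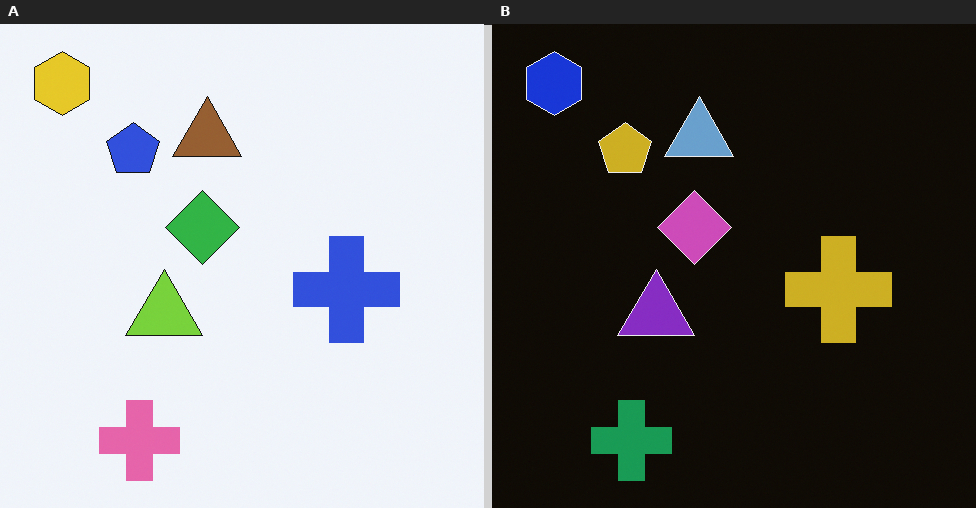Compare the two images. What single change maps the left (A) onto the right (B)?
Color-inverted (negative).

The light background has become dark and every shape's color is its complement — a photographic negative.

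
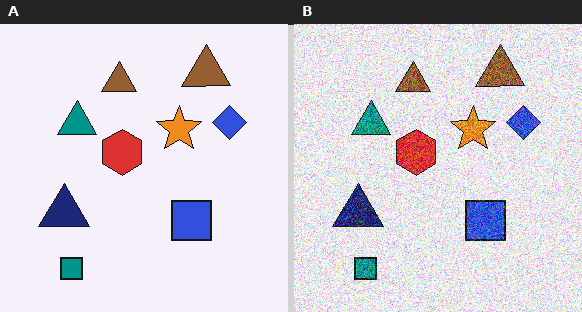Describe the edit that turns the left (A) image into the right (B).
This is the original image degraded with strong gaussian noise.

Random speckle covers the whole image, including the flat background.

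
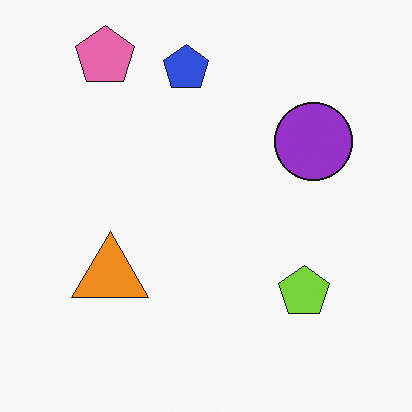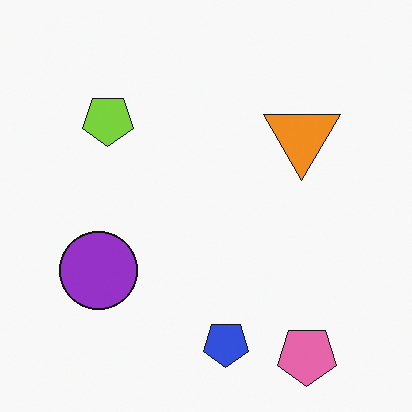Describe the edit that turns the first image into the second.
The transformation is: rotated 180°.

The pink pentagon sits in the top-left of the first image and the bottom-right of the second — consistent with a whole-image 180° rotation.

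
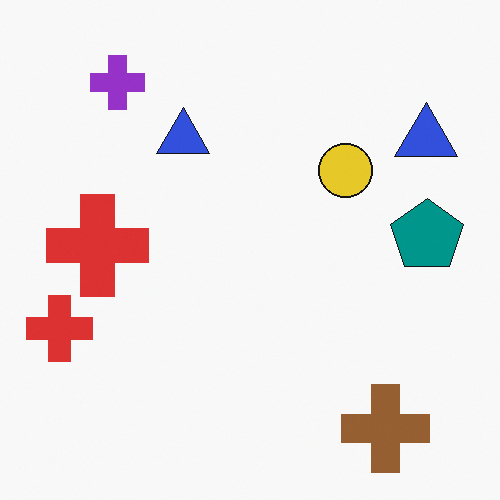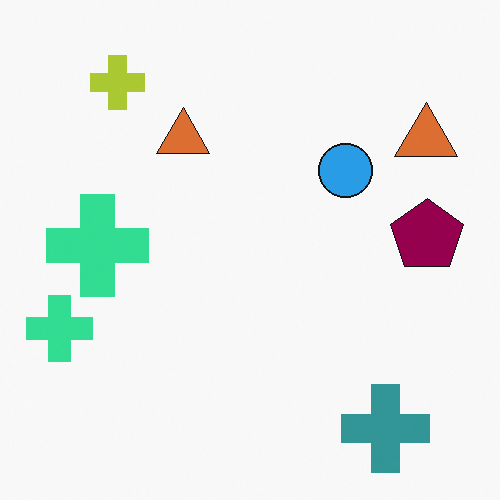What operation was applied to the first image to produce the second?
It was hue-shifted by a moderate amount.

Every shape's color has rotated by the same amount around the hue wheel — a uniform hue shift.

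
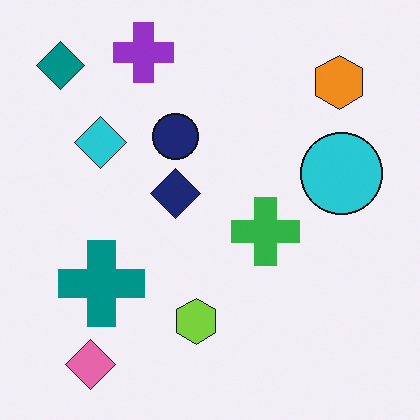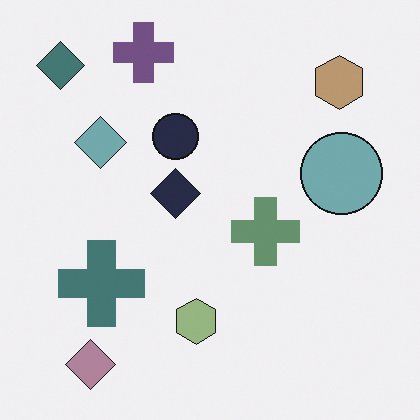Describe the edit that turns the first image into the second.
It was heavily desaturated.

All colors are more muted and greyish — a global saturation change.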